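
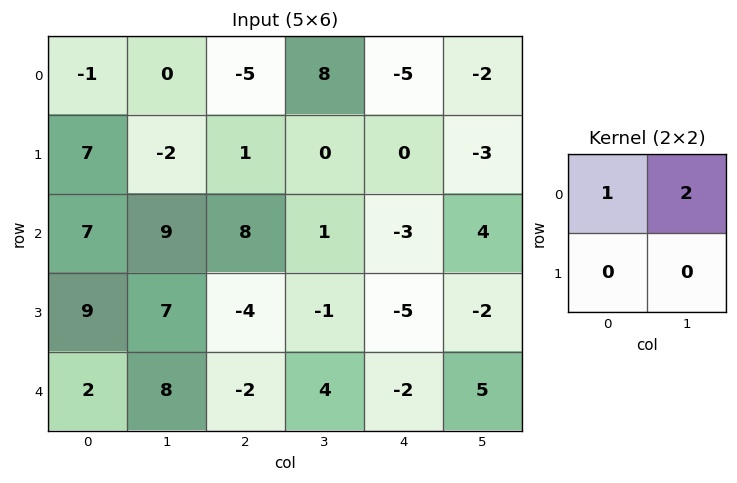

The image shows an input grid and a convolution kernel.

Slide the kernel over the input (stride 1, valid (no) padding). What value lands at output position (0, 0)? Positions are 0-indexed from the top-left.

-1

The receptive field on the input at this output position is [-1 0 / 7 -2]. Elementwise product with the kernel and sum: -1·1 + 0·2.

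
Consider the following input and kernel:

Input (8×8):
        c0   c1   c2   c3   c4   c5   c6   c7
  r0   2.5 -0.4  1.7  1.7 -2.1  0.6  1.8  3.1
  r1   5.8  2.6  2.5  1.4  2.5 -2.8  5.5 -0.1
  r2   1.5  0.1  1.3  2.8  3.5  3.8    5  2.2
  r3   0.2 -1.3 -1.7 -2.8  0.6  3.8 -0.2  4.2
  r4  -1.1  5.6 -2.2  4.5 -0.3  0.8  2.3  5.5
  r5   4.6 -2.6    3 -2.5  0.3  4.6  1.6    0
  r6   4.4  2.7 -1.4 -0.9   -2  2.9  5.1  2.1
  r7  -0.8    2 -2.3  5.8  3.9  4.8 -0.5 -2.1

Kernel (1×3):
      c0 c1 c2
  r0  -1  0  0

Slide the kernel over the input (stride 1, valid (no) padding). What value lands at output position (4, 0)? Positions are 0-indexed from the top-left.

1.1

The receptive field on the input at this output position is [-1.1 5.6 -2.2]. Elementwise product with the kernel and sum: -1.1·-1.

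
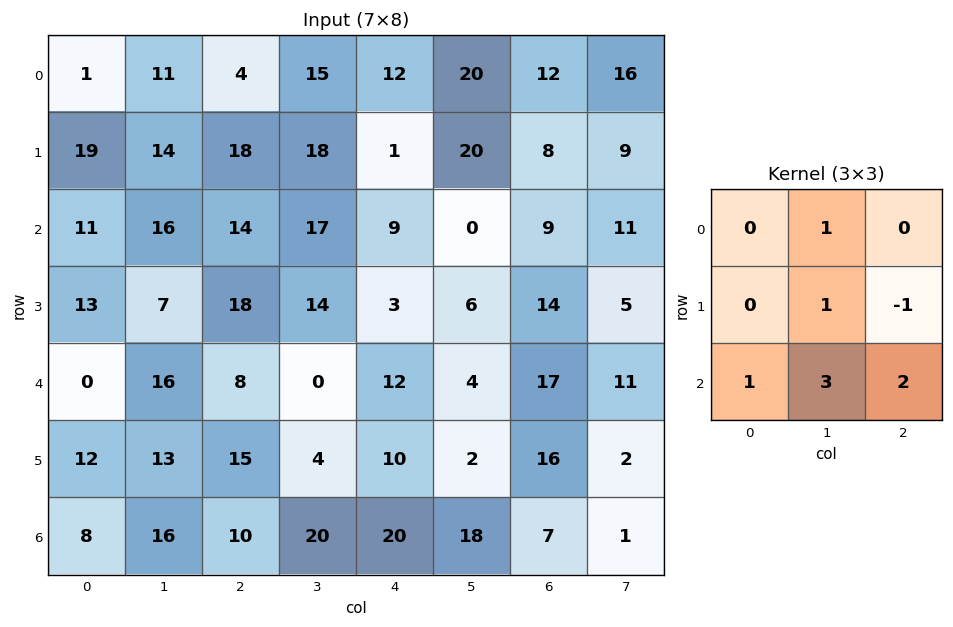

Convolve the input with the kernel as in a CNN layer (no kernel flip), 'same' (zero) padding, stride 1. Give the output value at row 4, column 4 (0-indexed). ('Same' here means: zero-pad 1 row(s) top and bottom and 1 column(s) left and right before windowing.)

The receptive field on the zero-padded input at this output position is [14 3 6 / 0 12 4 / 4 10 2]. Elementwise product with the kernel and sum: 3·1 + 12·1 + 4·-1 + 4·1 + 10·3 + 2·2.

49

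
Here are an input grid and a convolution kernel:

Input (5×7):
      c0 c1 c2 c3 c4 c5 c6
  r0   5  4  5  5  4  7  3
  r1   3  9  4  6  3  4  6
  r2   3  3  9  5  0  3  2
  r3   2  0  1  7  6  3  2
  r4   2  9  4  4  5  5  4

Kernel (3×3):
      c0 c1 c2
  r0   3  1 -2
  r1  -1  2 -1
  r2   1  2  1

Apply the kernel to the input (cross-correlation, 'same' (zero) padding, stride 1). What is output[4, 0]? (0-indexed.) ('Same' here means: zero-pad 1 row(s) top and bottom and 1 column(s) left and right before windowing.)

-3

The receptive field on the zero-padded input at this output position is [0 2 0 / 0 2 9 / 0 0 0]. Elementwise product with the kernel and sum: 0·3 + 2·1 + 0·-2 + 0·-1 + 2·2 + 9·-1 + 0·1 + 0·2 + 0·1.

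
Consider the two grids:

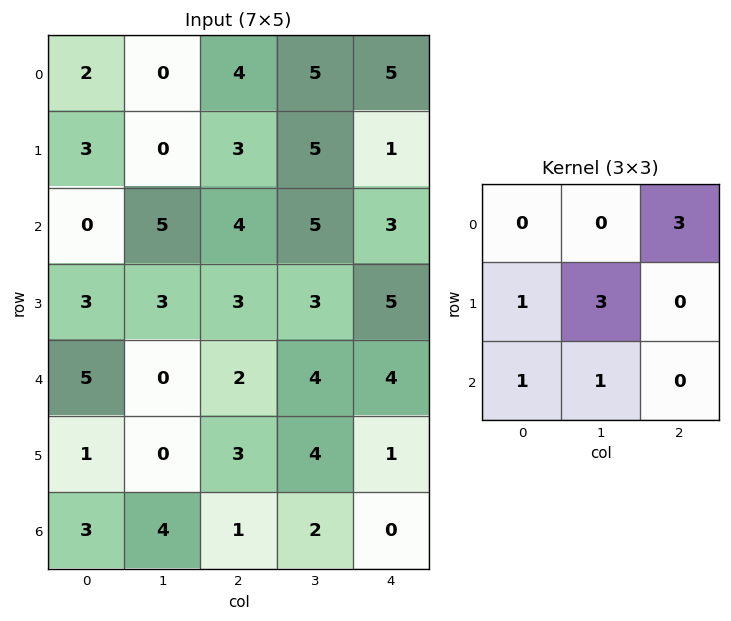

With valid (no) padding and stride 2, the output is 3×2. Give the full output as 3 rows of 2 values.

20 42
29 27
14 30

Output[0,0]: The receptive field on the input at this output position is [2 0 4 / 3 0 3 / 0 5 4]. Elementwise product with the kernel and sum: 4·3 + 3·1 + 0·3 + 0·1 + 5·1.
Output[0,1]: The receptive field on the input at this output position is [4 5 5 / 3 5 1 / 4 5 3]. Elementwise product with the kernel and sum: 5·3 + 3·1 + 5·3 + 4·1 + 5·1.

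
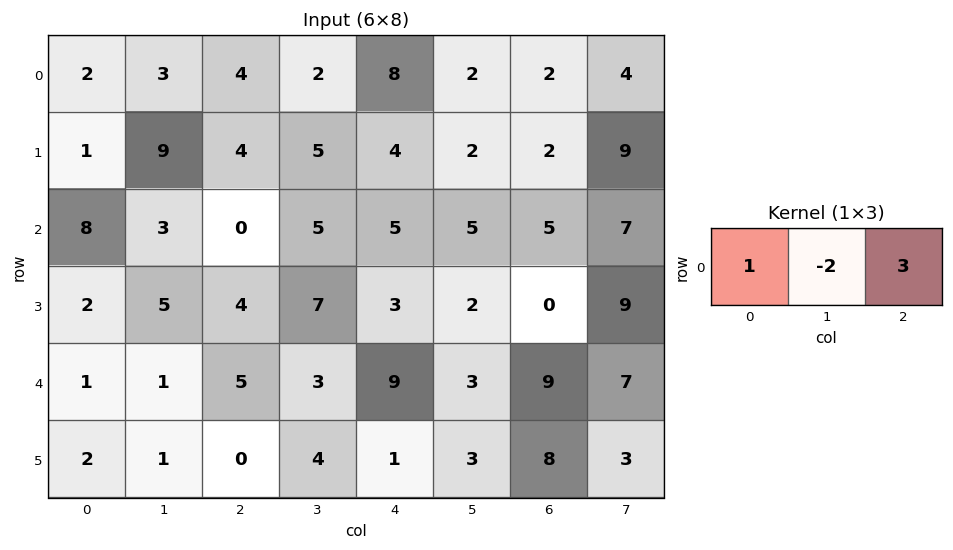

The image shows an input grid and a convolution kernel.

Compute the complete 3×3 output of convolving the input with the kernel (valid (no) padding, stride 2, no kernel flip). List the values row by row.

8 24 10
2 5 10
14 26 30

Output[0,0]: The receptive field on the input at this output position is [2 3 4]. Elementwise product with the kernel and sum: 2·1 + 3·-2 + 4·3.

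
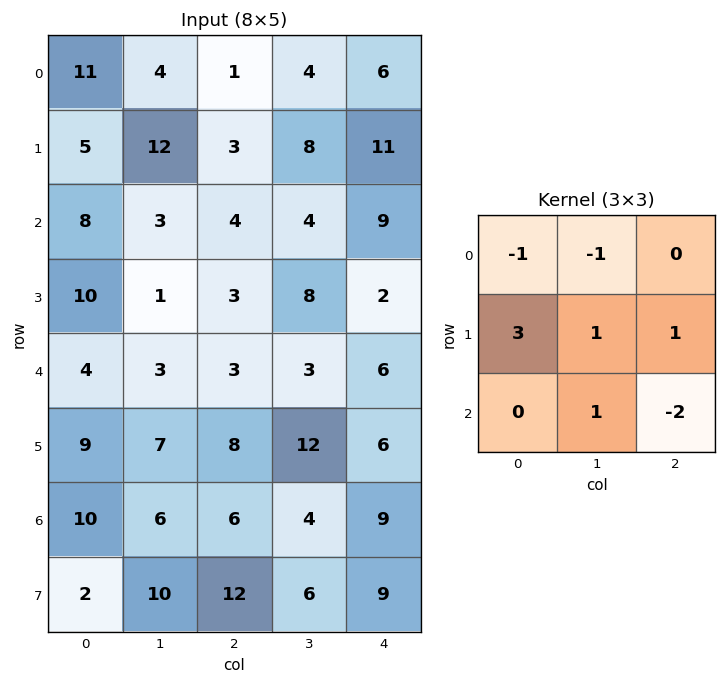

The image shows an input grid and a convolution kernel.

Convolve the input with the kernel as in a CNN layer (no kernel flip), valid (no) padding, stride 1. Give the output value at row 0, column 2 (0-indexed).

The receptive field on the input at this output position is [1 4 6 / 3 8 11 / 4 4 9]. Elementwise product with the kernel and sum: 1·-1 + 4·-1 + 3·3 + 8·1 + 11·1 + 4·1 + 9·-2.

9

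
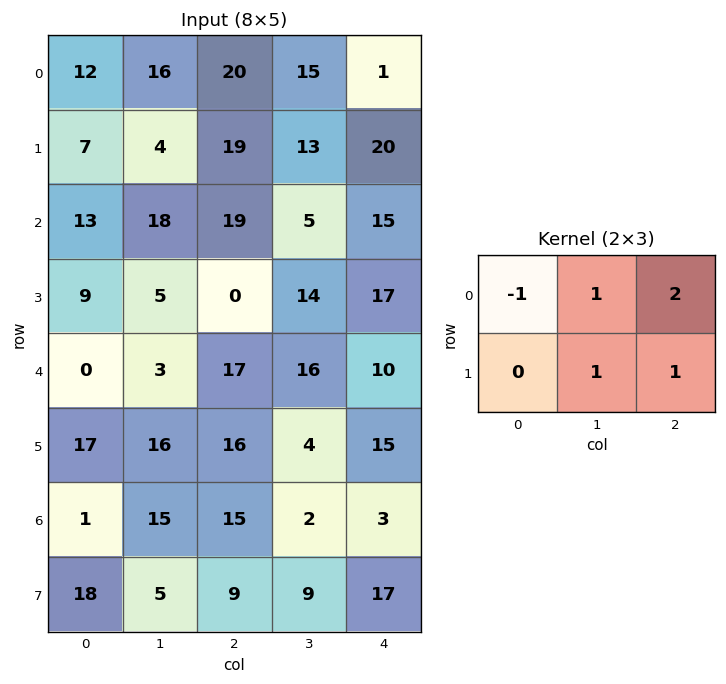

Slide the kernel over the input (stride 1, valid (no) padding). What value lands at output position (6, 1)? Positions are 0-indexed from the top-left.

The receptive field on the input at this output position is [15 15 2 / 5 9 9]. Elementwise product with the kernel and sum: 15·-1 + 15·1 + 2·2 + 9·1 + 9·1.

22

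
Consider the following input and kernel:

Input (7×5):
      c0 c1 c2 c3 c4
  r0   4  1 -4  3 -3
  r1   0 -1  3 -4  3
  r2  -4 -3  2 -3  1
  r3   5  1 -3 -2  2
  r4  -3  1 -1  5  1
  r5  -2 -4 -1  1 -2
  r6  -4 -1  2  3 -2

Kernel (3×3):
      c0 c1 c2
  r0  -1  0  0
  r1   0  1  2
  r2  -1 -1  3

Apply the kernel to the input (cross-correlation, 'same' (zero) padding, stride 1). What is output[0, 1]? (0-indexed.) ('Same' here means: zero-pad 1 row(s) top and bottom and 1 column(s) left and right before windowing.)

3

The receptive field on the zero-padded input at this output position is [0 0 0 / 4 1 -4 / 0 -1 3]. Elementwise product with the kernel and sum: 0·-1 + 1·1 + -4·2 + 0·-1 + -1·-1 + 3·3.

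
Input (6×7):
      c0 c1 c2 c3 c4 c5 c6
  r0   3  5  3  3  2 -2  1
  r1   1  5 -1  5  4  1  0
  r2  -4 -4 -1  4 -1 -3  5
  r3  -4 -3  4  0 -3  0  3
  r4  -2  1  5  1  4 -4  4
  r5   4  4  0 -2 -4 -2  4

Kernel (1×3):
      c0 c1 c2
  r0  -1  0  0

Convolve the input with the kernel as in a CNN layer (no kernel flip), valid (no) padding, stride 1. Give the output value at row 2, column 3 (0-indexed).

-4

The receptive field on the input at this output position is [4 -1 -3]. Elementwise product with the kernel and sum: 4·-1.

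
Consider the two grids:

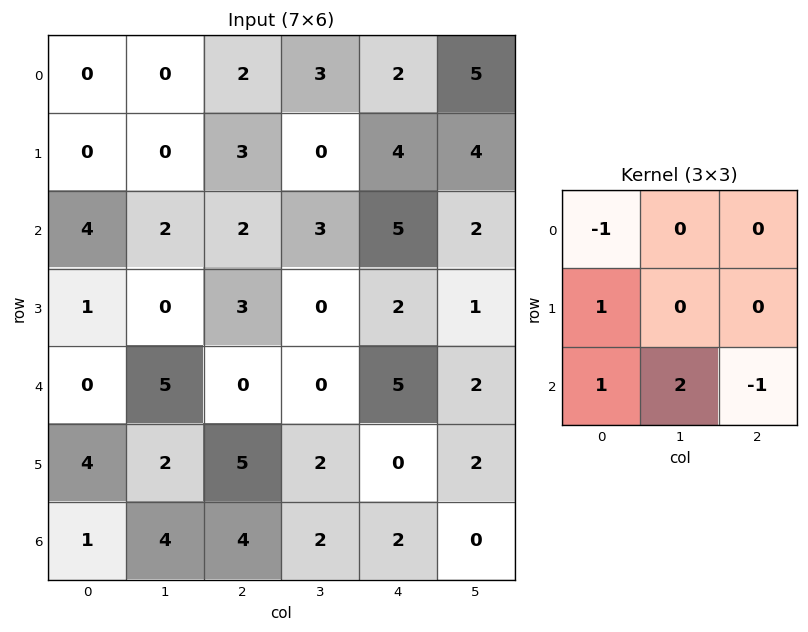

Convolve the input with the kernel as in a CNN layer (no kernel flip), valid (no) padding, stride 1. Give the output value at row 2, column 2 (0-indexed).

The receptive field on the input at this output position is [2 3 5 / 3 0 2 / 0 0 5]. Elementwise product with the kernel and sum: 2·-1 + 3·1 + 0·1 + 0·2 + 5·-1.

-4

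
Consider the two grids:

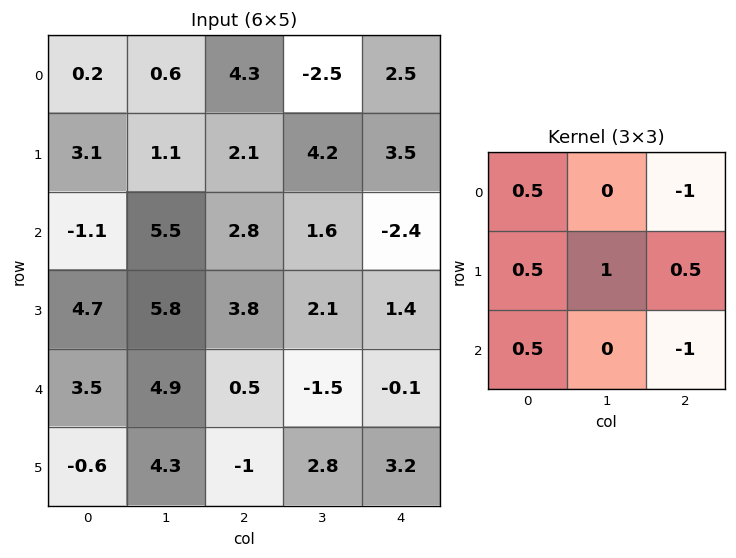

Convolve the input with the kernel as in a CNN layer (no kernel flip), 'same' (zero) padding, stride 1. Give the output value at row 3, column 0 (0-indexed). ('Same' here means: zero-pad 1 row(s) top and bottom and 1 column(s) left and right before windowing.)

-2.8

The receptive field on the zero-padded input at this output position is [0 -1.1 5.5 / 0 4.7 5.8 / 0 3.5 4.9]. Elementwise product with the kernel and sum: 0·0.5 + 5.5·-1 + 0·0.5 + 4.7·1 + 5.8·0.5 + 0·0.5 + 4.9·-1.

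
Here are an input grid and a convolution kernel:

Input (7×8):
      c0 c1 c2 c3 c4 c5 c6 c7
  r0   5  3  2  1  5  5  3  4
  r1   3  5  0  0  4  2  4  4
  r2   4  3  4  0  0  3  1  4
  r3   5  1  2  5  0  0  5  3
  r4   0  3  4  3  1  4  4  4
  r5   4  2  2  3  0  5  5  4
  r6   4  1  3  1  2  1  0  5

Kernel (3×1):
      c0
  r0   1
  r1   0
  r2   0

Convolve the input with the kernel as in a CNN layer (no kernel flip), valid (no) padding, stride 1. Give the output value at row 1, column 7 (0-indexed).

4

The receptive field on the input at this output position is [4 / 4 / 3]. Elementwise product with the kernel and sum: 4·1.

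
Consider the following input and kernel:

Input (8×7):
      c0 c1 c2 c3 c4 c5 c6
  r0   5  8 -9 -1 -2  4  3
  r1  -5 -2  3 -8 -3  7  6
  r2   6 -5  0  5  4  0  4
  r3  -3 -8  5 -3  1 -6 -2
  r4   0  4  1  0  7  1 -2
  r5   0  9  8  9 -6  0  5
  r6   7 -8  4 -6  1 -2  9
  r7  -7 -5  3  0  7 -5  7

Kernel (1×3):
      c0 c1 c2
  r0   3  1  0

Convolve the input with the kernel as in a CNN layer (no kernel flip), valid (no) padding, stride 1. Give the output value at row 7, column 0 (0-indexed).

-26

The receptive field on the input at this output position is [-7 -5 3]. Elementwise product with the kernel and sum: -7·3 + -5·1.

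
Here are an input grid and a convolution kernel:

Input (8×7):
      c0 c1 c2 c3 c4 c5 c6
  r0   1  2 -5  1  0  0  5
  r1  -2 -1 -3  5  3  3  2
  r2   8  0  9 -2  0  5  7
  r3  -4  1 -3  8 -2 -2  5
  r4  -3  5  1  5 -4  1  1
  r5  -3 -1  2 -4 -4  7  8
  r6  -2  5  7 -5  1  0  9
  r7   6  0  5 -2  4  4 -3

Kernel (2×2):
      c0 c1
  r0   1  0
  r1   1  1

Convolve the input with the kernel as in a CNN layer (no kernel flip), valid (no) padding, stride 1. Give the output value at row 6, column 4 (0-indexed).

9

The receptive field on the input at this output position is [1 0 / 4 4]. Elementwise product with the kernel and sum: 1·1 + 4·1 + 4·1.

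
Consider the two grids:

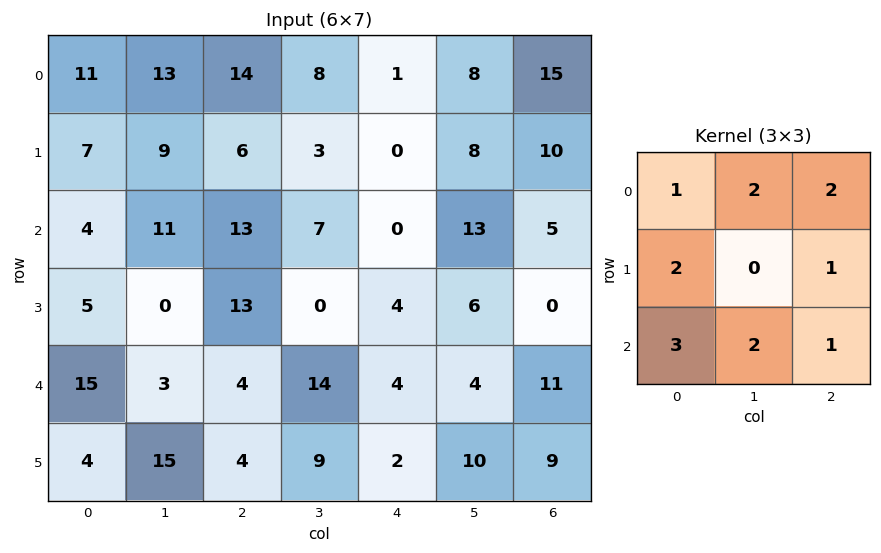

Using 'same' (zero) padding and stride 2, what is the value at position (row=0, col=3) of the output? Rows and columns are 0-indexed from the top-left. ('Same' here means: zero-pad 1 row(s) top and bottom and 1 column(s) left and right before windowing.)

The receptive field on the zero-padded input at this output position is [0 0 0 / 8 15 0 / 8 10 0]. Elementwise product with the kernel and sum: 0·1 + 0·2 + 0·2 + 8·2 + 0·1 + 8·3 + 10·2 + 0·1.

60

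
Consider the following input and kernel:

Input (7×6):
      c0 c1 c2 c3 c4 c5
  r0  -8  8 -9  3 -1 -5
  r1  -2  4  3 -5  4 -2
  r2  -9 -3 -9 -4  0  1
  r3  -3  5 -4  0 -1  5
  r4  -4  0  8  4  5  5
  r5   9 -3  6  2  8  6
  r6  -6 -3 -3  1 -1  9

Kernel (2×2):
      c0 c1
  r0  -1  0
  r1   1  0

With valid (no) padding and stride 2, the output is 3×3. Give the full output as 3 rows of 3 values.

Output[0,0]: The receptive field on the input at this output position is [-8 8 / -2 4]. Elementwise product with the kernel and sum: -8·-1 + -2·1.

6 12 5
6 5 -1
13 -2 3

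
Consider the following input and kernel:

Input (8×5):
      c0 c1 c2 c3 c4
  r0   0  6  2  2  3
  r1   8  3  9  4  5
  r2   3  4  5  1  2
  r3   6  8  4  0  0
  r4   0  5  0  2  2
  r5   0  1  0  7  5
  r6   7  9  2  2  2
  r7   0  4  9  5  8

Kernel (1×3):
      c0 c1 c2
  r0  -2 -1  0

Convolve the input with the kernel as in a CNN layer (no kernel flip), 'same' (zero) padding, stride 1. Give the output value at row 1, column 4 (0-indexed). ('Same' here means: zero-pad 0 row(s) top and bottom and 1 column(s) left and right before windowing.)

-13

The receptive field on the zero-padded input at this output position is [4 5 0]. Elementwise product with the kernel and sum: 4·-2 + 5·-1.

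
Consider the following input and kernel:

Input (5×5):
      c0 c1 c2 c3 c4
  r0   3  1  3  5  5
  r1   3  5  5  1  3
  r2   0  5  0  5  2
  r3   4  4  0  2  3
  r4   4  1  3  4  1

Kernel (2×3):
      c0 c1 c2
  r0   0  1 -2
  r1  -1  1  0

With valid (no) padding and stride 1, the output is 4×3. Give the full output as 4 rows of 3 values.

Output[0,0]: The receptive field on the input at this output position is [3 1 3 / 3 5 5]. Elementwise product with the kernel and sum: 1·1 + 3·-2 + 3·-1 + 5·1.
Output[0,1]: The receptive field on the input at this output position is [1 3 5 / 5 5 1]. Elementwise product with the kernel and sum: 3·1 + 5·-2 + 5·-1 + 5·1.

-3 -7 -9
0 -2 0
5 -14 3
1 -2 -3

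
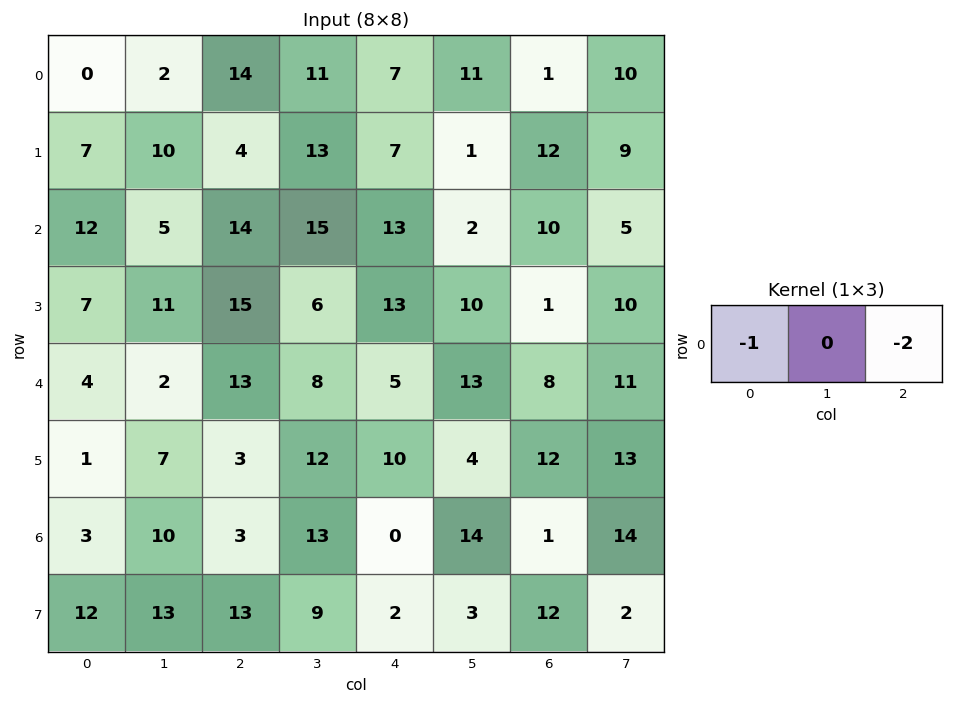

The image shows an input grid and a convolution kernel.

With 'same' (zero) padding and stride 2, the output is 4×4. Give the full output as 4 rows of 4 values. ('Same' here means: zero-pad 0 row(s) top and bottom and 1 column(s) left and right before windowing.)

Output[0,0]: The receptive field on the zero-padded input at this output position is [0 0 2]. Elementwise product with the kernel and sum: 0·-1 + 2·-2.

-4 -24 -33 -31
-10 -35 -19 -12
-4 -18 -34 -35
-20 -36 -41 -42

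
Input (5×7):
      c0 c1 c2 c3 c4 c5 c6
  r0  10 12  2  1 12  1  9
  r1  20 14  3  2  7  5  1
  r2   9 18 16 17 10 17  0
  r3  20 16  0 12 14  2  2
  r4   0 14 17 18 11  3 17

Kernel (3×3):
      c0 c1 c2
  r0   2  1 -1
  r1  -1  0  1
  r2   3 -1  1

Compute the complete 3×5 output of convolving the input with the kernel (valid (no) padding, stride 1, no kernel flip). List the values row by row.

Output[0,0]: The receptive field on the input at this output position is [10 12 2 / 20 14 3 / 9 18 16]. Elementwise product with the kernel and sum: 10·2 + 12·1 + 2·-1 + 20·-1 + 3·1 + 9·3 + 18·-1 + 16·1.
Output[0,1]: The receptive field on the input at this output position is [12 2 1 / 14 3 2 / 18 16 17]. Elementwise product with the kernel and sum: 12·2 + 2·1 + 1·-1 + 14·-1 + 2·1 + 18·3 + 16·-1 + 17·1.

38 68 38 74 23
102 88 -3 30 50
3 74 97 63 72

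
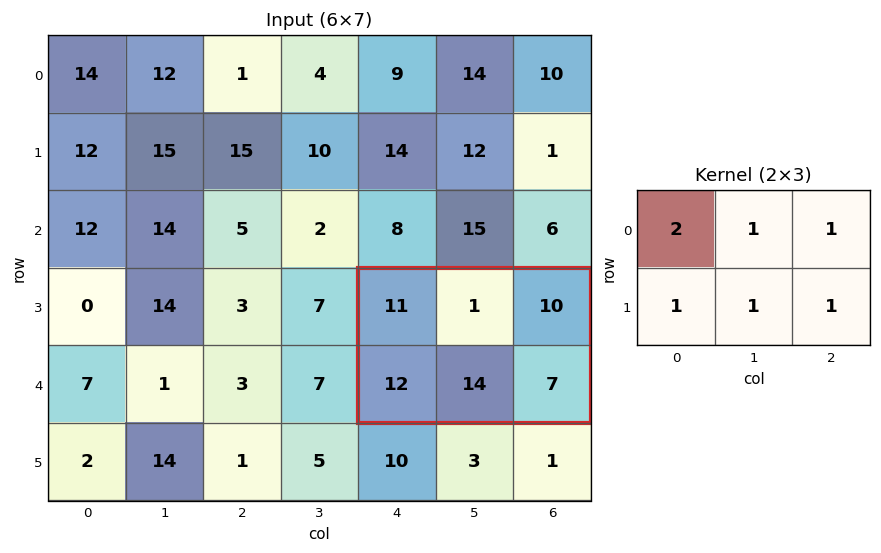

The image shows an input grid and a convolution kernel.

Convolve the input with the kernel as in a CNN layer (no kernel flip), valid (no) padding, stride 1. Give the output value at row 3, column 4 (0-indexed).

66

The receptive field on the input at this output position is [11 1 10 / 12 14 7]. Elementwise product with the kernel and sum: 11·2 + 1·1 + 10·1 + 12·1 + 14·1 + 7·1.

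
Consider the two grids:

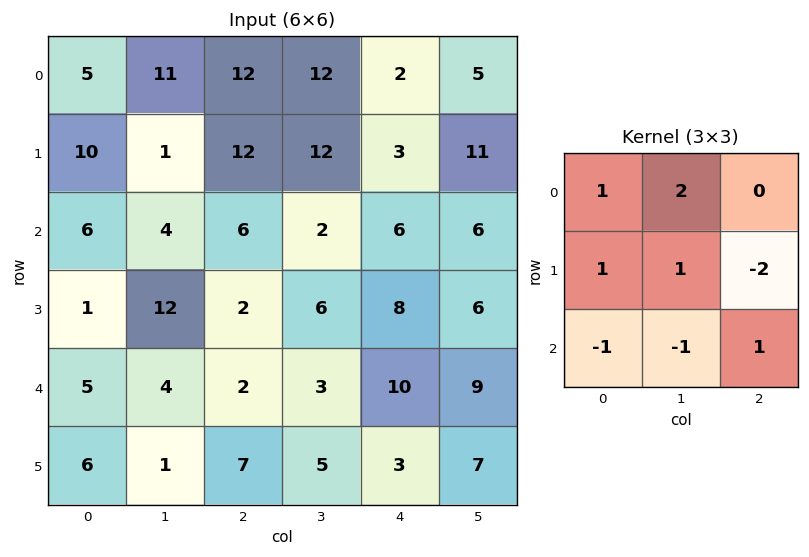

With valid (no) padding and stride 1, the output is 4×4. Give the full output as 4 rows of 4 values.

Output[0,0]: The receptive field on the input at this output position is [5 11 12 / 10 1 12 / 6 4 6]. Elementwise product with the kernel and sum: 5·1 + 11·2 + 10·1 + 1·1 + 12·-2 + 6·-1 + 4·-1 + 6·1.
Output[0,1]: The receptive field on the input at this output position is [11 12 12 / 1 12 12 / 4 6 2]. Elementwise product with the kernel and sum: 11·1 + 12·2 + 1·1 + 12·1 + 12·-2 + 4·-1 + 6·-1 + 2·1.

10 16 52 7
-1 23 32 6
16 15 7 12
30 13 -10 16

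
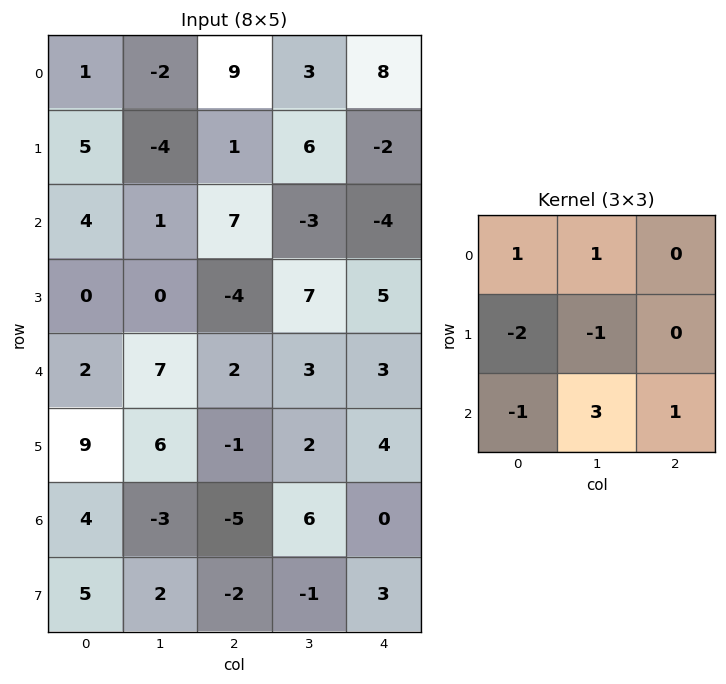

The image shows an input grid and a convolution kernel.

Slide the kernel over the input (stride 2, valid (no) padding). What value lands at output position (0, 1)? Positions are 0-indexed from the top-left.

The receptive field on the input at this output position is [9 3 8 / 1 6 -2 / 7 -3 -4]. Elementwise product with the kernel and sum: 9·1 + 3·1 + 1·-2 + 6·-1 + 7·-1 + -3·3 + -4·1.

-16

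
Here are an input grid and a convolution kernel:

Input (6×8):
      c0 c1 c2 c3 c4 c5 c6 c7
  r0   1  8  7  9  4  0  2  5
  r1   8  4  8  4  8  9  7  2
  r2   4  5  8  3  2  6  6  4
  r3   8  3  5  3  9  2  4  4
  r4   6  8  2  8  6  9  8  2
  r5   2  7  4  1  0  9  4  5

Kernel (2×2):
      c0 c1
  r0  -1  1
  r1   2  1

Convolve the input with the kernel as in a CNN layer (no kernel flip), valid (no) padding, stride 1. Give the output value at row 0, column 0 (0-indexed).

27

The receptive field on the input at this output position is [1 8 / 8 4]. Elementwise product with the kernel and sum: 1·-1 + 8·1 + 8·2 + 4·1.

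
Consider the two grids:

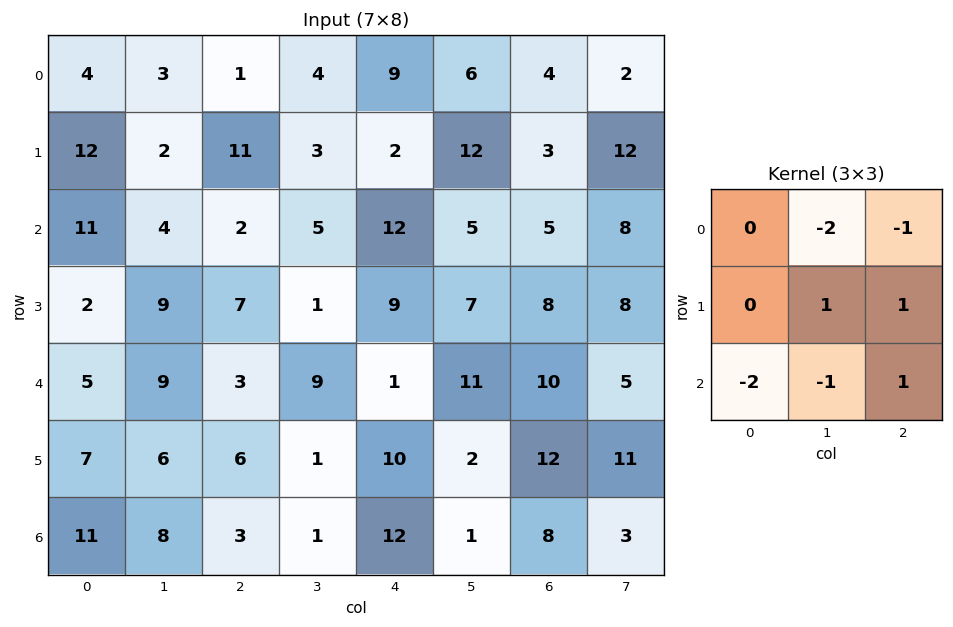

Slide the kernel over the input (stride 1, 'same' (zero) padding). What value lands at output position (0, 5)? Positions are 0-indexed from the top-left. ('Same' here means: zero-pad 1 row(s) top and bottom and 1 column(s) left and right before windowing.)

-3

The receptive field on the zero-padded input at this output position is [0 0 0 / 9 6 4 / 2 12 3]. Elementwise product with the kernel and sum: 0·-2 + 0·-1 + 6·1 + 4·1 + 2·-2 + 12·-1 + 3·1.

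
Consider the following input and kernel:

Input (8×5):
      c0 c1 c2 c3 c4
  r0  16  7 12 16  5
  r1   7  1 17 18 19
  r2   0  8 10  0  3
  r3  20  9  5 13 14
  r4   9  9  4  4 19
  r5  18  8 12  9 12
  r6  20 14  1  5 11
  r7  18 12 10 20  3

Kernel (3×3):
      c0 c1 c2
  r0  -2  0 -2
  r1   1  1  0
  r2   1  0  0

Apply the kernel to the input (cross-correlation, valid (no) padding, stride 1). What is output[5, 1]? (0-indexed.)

-7

The receptive field on the input at this output position is [8 12 9 / 14 1 5 / 12 10 20]. Elementwise product with the kernel and sum: 8·-2 + 9·-2 + 14·1 + 1·1 + 12·1.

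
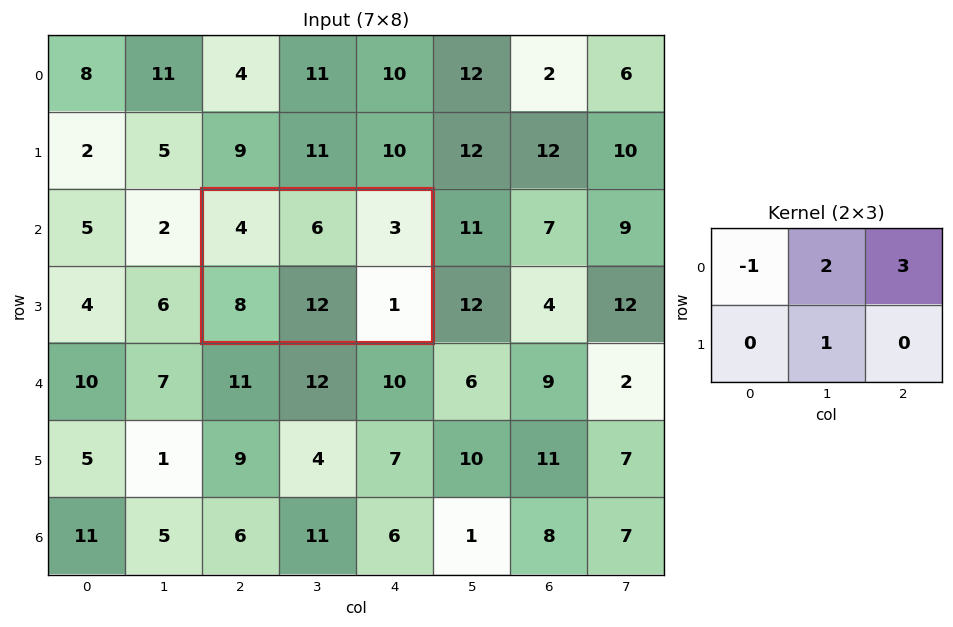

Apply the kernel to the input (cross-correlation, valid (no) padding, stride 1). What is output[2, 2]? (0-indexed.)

The receptive field on the input at this output position is [4 6 3 / 8 12 1]. Elementwise product with the kernel and sum: 4·-1 + 6·2 + 3·3 + 12·1.

29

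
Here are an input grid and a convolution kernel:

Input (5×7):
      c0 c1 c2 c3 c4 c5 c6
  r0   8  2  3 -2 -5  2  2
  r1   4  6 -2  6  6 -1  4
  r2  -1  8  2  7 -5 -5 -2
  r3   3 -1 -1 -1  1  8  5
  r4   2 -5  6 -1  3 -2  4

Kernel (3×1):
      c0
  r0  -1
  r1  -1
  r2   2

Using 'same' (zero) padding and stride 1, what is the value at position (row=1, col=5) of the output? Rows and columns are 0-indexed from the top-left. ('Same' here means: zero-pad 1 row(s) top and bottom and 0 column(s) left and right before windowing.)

The receptive field on the zero-padded input at this output position is [2 / -1 / -5]. Elementwise product with the kernel and sum: 2·-1 + -1·-1 + -5·2.

-11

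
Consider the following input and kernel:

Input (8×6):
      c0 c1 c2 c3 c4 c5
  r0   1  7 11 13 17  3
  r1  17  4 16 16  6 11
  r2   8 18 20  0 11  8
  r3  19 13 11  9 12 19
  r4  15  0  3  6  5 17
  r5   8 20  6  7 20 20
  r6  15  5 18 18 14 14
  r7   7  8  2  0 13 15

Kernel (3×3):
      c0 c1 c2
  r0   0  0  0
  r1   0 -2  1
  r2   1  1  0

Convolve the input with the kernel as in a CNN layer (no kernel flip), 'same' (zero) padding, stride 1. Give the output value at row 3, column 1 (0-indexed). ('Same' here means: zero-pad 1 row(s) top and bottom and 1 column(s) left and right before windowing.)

0

The receptive field on the zero-padded input at this output position is [8 18 20 / 19 13 11 / 15 0 3]. Elementwise product with the kernel and sum: 13·-2 + 11·1 + 15·1 + 0·1.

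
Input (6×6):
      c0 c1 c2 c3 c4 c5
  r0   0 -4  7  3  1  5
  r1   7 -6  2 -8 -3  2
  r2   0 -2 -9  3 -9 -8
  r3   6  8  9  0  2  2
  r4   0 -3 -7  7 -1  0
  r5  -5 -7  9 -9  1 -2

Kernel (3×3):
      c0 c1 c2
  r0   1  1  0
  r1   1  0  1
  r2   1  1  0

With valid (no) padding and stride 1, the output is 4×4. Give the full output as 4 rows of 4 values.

Output[0,0]: The receptive field on the input at this output position is [0 -4 7 / 7 -6 2 / 0 -2 -9]. Elementwise product with the kernel and sum: 0·1 + -4·1 + 7·1 + 2·1 + 0·1 + -2·1.
Output[0,1]: The receptive field on the input at this output position is [-4 7 3 / -6 2 -8 / -2 -9 3]. Elementwise product with the kernel and sum: -4·1 + 7·1 + -6·1 + -8·1 + -2·1 + -9·1.

3 -22 3 -8
6 14 -15 -14
10 -13 5 2
-5 23 1 1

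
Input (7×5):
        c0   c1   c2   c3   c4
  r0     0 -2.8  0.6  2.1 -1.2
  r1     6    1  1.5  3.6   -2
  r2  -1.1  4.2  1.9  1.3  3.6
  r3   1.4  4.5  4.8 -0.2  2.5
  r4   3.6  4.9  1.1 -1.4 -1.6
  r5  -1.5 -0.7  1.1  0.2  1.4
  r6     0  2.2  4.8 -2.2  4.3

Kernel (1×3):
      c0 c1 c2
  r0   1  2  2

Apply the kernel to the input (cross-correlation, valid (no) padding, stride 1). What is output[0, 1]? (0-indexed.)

2.6

The receptive field on the input at this output position is [-2.8 0.6 2.1]. Elementwise product with the kernel and sum: -2.8·1 + 0.6·2 + 2.1·2.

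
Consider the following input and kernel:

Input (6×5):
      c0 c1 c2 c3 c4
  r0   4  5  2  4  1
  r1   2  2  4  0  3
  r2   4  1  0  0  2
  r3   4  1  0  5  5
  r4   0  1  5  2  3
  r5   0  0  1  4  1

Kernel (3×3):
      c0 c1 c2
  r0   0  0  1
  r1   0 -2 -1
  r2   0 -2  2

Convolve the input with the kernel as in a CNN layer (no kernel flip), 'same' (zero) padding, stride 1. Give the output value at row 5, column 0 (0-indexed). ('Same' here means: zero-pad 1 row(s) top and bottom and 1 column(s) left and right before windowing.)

The receptive field on the zero-padded input at this output position is [0 0 1 / 0 0 0 / 0 0 0]. Elementwise product with the kernel and sum: 1·1 + 0·-2 + 0·-1 + 0·-2 + 0·2.

1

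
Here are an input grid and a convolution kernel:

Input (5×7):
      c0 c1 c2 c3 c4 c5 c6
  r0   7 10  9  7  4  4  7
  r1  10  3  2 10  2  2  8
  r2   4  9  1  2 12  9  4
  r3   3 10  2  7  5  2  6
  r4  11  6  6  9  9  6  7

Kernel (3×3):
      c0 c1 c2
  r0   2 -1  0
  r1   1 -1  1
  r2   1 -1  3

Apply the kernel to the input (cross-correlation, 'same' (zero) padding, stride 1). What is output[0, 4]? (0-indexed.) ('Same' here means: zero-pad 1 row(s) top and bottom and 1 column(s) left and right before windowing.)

The receptive field on the zero-padded input at this output position is [0 0 0 / 7 4 4 / 10 2 2]. Elementwise product with the kernel and sum: 0·2 + 0·-1 + 7·1 + 4·-1 + 4·1 + 10·1 + 2·-1 + 2·3.

21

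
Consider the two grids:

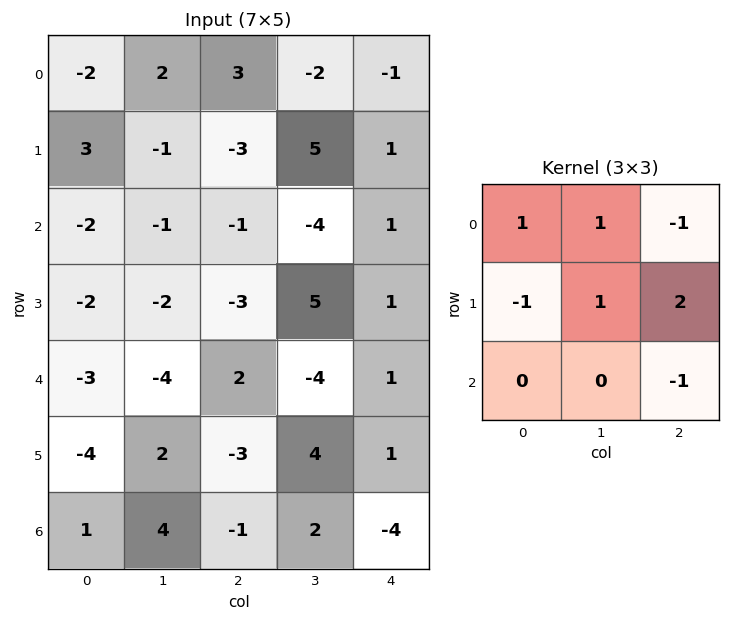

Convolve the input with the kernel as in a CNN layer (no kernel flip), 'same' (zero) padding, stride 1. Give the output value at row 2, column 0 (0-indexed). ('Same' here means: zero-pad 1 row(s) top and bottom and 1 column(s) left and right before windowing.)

2

The receptive field on the zero-padded input at this output position is [0 3 -1 / 0 -2 -1 / 0 -2 -2]. Elementwise product with the kernel and sum: 0·1 + 3·1 + -1·-1 + 0·-1 + -2·1 + -1·2 + -2·-1.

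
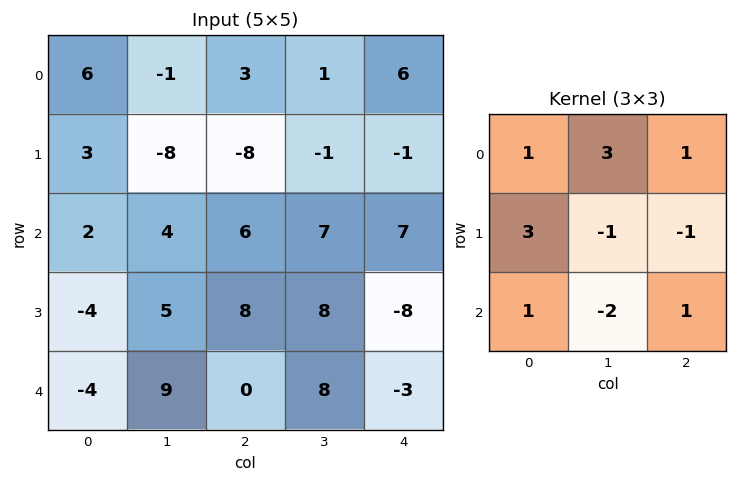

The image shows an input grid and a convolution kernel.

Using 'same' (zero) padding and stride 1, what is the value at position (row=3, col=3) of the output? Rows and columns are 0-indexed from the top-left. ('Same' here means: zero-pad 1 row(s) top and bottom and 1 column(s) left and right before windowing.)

39

The receptive field on the zero-padded input at this output position is [6 7 7 / 8 8 -8 / 0 8 -3]. Elementwise product with the kernel and sum: 6·1 + 7·3 + 7·1 + 8·3 + 8·-1 + -8·-1 + 0·1 + 8·-2 + -3·1.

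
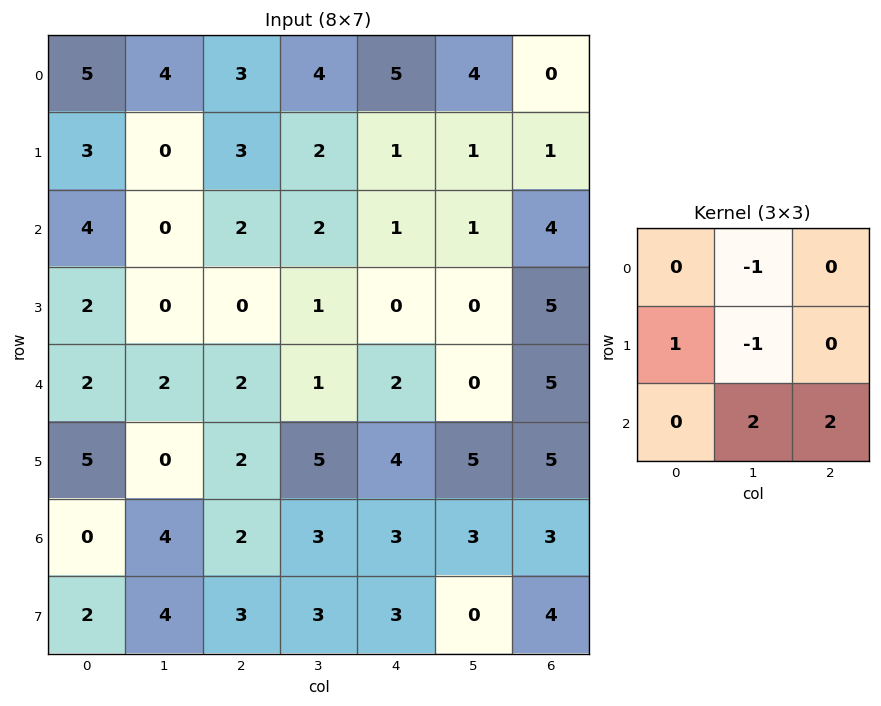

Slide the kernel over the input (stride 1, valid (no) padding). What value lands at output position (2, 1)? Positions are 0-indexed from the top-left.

4

The receptive field on the input at this output position is [0 2 2 / 0 0 1 / 2 2 1]. Elementwise product with the kernel and sum: 2·-1 + 0·1 + 0·-1 + 2·2 + 1·2.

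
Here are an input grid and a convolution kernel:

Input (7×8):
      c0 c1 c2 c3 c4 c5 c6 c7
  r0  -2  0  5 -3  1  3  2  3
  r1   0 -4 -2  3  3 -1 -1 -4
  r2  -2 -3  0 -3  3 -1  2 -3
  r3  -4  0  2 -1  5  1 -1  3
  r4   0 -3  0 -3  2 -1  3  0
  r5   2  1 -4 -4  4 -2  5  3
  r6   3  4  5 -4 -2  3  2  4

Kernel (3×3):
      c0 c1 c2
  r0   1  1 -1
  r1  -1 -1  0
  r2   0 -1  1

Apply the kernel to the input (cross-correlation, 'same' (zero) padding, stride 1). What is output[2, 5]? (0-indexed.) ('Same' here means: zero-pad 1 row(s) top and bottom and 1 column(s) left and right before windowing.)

The receptive field on the zero-padded input at this output position is [3 -1 -1 / 3 -1 2 / 5 1 -1]. Elementwise product with the kernel and sum: 3·1 + -1·1 + -1·-1 + 3·-1 + -1·-1 + 1·-1 + -1·1.

-1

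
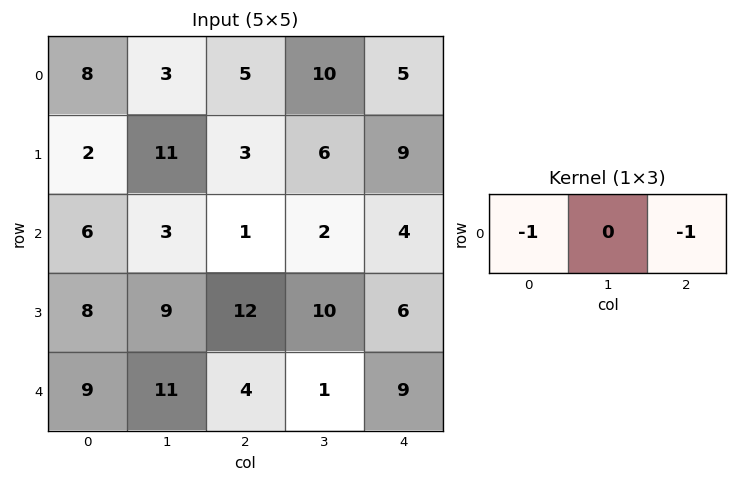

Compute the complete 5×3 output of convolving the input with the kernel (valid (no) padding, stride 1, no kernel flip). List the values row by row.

-13 -13 -10
-5 -17 -12
-7 -5 -5
-20 -19 -18
-13 -12 -13

Output[0,0]: The receptive field on the input at this output position is [8 3 5]. Elementwise product with the kernel and sum: 8·-1 + 5·-1.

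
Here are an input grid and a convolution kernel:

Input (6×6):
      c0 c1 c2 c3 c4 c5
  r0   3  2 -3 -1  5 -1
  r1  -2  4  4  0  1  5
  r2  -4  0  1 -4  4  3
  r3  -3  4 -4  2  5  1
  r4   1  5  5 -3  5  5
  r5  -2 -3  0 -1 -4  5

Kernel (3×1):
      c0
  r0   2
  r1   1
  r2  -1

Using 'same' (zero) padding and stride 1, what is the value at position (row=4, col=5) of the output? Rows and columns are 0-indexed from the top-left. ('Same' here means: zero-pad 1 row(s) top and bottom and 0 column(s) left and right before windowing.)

The receptive field on the zero-padded input at this output position is [1 / 5 / 5]. Elementwise product with the kernel and sum: 1·2 + 5·1 + 5·-1.

2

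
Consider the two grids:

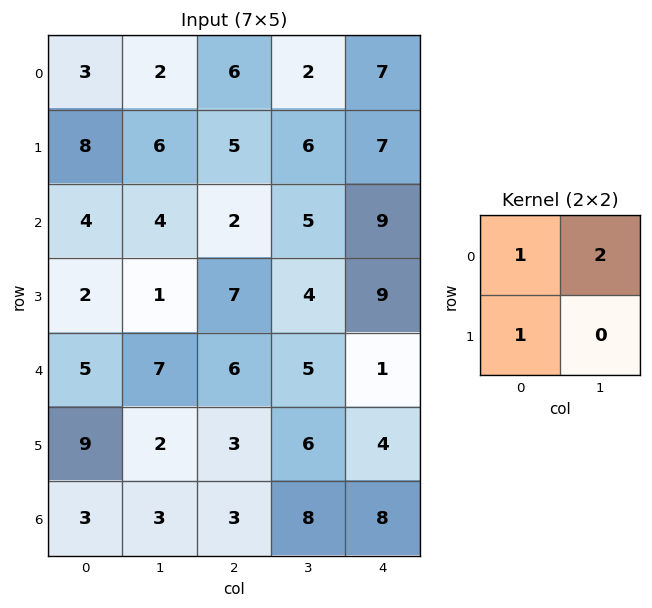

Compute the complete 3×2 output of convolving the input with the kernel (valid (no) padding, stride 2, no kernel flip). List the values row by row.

15 15
14 19
28 19

Output[0,0]: The receptive field on the input at this output position is [3 2 / 8 6]. Elementwise product with the kernel and sum: 3·1 + 2·2 + 8·1.
Output[0,1]: The receptive field on the input at this output position is [6 2 / 5 6]. Elementwise product with the kernel and sum: 6·1 + 2·2 + 5·1.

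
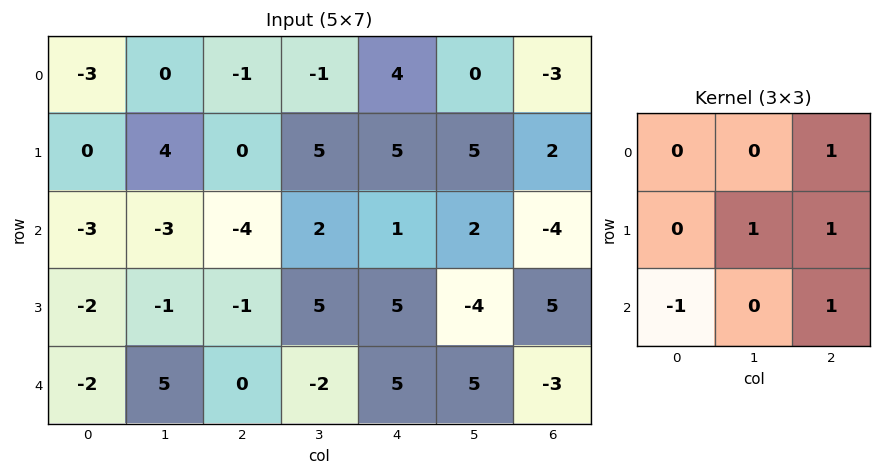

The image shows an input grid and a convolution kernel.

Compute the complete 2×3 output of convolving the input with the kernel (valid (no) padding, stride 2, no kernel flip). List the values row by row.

Output[0,0]: The receptive field on the input at this output position is [-3 0 -1 / 0 4 0 / -3 -3 -4]. Elementwise product with the kernel and sum: -1·1 + 4·1 + 0·1 + -3·-1 + -4·1.
Output[0,1]: The receptive field on the input at this output position is [-1 -1 4 / 0 5 5 / -4 2 1]. Elementwise product with the kernel and sum: 4·1 + 5·1 + 5·1 + -4·-1 + 1·1.

2 19 -1
-4 16 -11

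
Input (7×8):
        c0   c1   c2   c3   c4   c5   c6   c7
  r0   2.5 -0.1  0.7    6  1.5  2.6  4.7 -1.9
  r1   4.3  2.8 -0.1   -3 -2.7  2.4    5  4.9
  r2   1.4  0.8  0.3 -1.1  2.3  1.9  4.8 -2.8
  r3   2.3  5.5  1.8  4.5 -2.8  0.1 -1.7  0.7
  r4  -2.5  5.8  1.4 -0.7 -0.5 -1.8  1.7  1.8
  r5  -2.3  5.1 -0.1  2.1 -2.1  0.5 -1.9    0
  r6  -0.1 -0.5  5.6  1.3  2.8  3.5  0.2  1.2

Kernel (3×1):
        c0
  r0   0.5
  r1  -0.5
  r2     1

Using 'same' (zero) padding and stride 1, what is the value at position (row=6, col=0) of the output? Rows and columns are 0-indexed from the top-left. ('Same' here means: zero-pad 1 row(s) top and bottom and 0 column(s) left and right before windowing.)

The receptive field on the zero-padded input at this output position is [-2.3 / -0.1 / 0]. Elementwise product with the kernel and sum: -2.3·0.5 + -0.1·-0.5 + 0·1.

-1.1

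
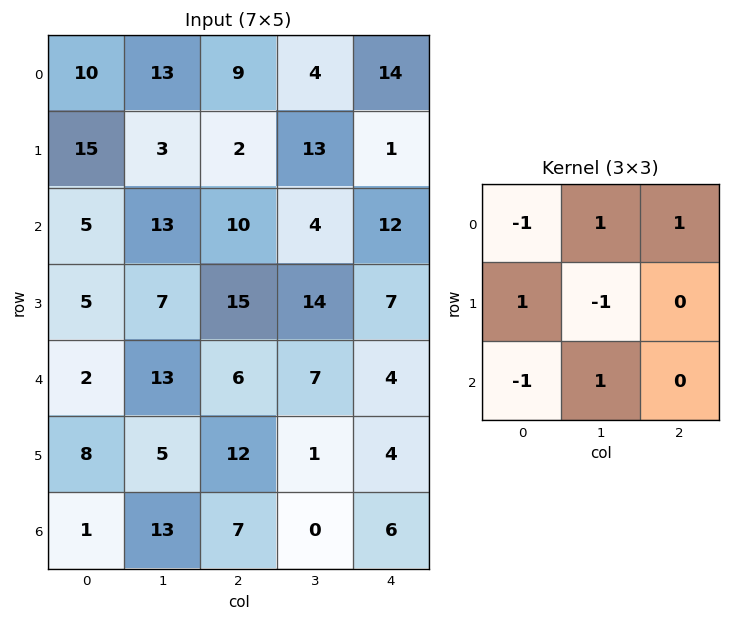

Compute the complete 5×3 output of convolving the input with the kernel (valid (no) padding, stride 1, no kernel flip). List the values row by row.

32 -2 -8
-16 23 17
27 -14 8
3 36 -6
32 -13 9

Output[0,0]: The receptive field on the input at this output position is [10 13 9 / 15 3 2 / 5 13 10]. Elementwise product with the kernel and sum: 10·-1 + 13·1 + 9·1 + 15·1 + 3·-1 + 5·-1 + 13·1.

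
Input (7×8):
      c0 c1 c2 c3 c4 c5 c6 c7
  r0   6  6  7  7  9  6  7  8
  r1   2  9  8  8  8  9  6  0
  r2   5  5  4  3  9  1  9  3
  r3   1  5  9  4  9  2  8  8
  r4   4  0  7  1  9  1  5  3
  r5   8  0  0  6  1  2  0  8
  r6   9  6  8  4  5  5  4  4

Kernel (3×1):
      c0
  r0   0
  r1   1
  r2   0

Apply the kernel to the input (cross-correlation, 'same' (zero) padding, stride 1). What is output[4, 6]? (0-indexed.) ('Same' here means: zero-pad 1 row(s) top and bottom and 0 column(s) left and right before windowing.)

5

The receptive field on the zero-padded input at this output position is [8 / 5 / 0]. Elementwise product with the kernel and sum: 5·1.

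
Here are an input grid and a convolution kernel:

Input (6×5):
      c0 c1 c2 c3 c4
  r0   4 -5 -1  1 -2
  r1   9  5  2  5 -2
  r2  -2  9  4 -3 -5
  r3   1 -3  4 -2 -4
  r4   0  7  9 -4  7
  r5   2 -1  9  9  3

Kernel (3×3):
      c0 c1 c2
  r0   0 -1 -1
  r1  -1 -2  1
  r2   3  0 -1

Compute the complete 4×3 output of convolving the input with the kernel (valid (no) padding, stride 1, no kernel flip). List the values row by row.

-21 26 4
-20 -34 10
-13 17 24
-9 -43 36

Output[0,0]: The receptive field on the input at this output position is [4 -5 -1 / 9 5 2 / -2 9 4]. Elementwise product with the kernel and sum: -5·-1 + -1·-1 + 9·-1 + 5·-2 + 2·1 + -2·3 + 4·-1.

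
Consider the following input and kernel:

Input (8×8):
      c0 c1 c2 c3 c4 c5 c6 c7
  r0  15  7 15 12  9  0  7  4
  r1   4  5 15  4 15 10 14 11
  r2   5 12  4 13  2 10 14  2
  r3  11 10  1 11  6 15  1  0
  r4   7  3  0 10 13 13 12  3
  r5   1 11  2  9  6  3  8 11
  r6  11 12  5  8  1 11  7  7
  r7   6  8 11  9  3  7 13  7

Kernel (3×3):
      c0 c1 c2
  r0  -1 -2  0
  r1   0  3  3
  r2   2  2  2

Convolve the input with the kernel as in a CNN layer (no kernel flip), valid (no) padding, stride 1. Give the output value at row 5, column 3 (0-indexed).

53

The receptive field on the input at this output position is [9 6 3 / 8 1 11 / 9 3 7]. Elementwise product with the kernel and sum: 9·-1 + 6·-2 + 1·3 + 11·3 + 9·2 + 3·2 + 7·2.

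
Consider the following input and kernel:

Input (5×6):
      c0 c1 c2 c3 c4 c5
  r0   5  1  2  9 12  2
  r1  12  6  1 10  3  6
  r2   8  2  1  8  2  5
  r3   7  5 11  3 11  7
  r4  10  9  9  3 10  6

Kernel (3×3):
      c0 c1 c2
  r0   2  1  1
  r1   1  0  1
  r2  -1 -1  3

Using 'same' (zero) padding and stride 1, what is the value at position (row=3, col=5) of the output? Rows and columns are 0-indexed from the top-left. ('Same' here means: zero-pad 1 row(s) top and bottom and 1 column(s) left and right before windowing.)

4

The receptive field on the zero-padded input at this output position is [2 5 0 / 11 7 0 / 10 6 0]. Elementwise product with the kernel and sum: 2·2 + 5·1 + 0·1 + 11·1 + 0·1 + 10·-1 + 6·-1 + 0·3.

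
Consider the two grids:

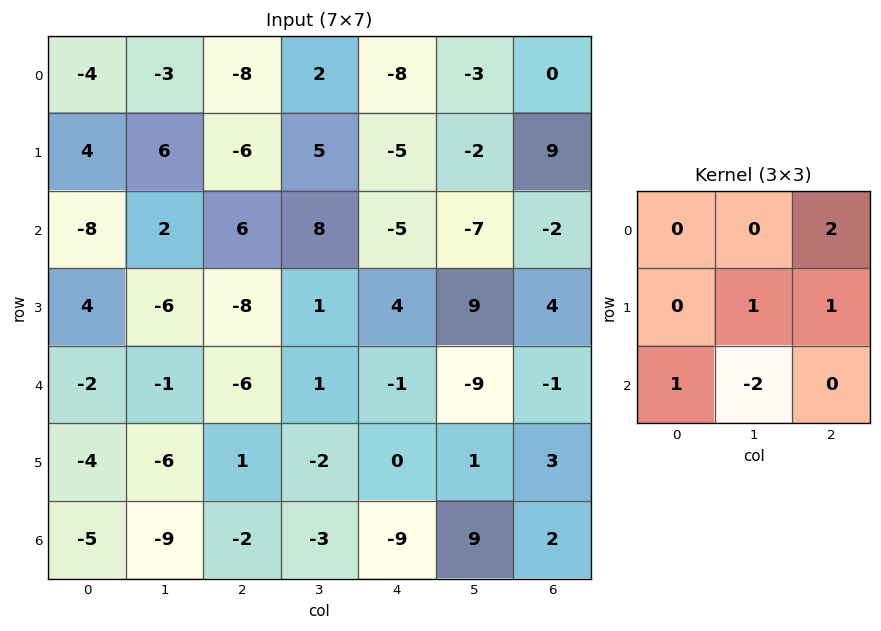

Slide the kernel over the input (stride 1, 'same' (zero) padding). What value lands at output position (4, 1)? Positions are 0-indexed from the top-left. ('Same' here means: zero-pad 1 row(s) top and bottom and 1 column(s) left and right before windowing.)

The receptive field on the zero-padded input at this output position is [4 -6 -8 / -2 -1 -6 / -4 -6 1]. Elementwise product with the kernel and sum: -8·2 + -1·1 + -6·1 + -4·1 + -6·-2.

-15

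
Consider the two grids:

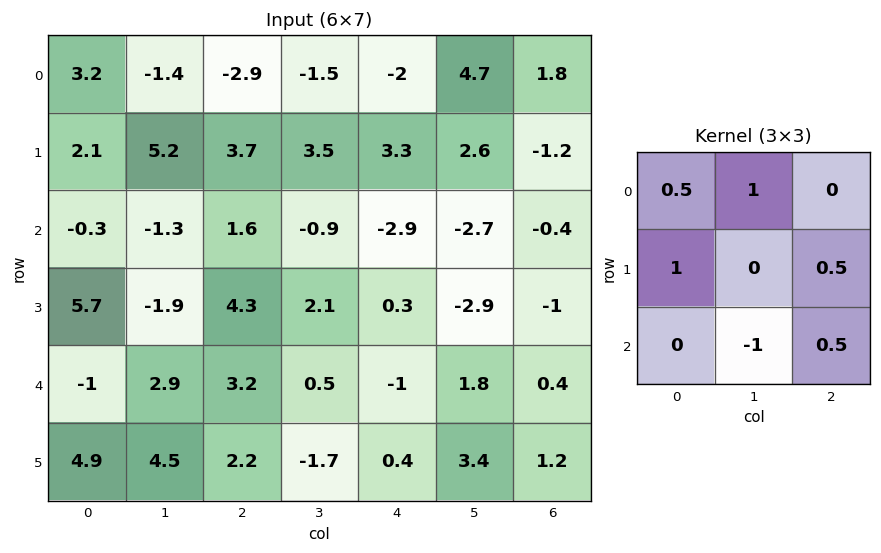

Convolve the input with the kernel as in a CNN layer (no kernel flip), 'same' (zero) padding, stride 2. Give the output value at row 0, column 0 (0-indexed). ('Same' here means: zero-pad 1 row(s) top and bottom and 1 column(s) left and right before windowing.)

The receptive field on the zero-padded input at this output position is [0 0 0 / 0 3.2 -1.4 / 0 2.1 5.2]. Elementwise product with the kernel and sum: 0·0.5 + 0·1 + 0·1 + -1.4·0.5 + 2.1·-1 + 5.2·0.5.

-0.2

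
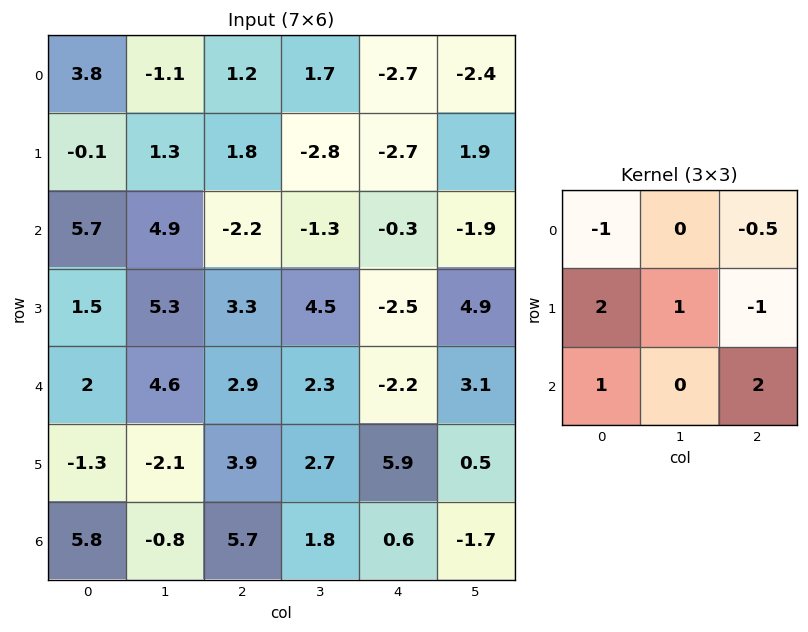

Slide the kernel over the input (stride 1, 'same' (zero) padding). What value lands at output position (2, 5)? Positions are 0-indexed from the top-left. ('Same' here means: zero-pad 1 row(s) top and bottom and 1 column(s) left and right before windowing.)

The receptive field on the zero-padded input at this output position is [-2.7 1.9 0 / -0.3 -1.9 0 / -2.5 4.9 0]. Elementwise product with the kernel and sum: -2.7·-1 + 0·-0.5 + -0.3·2 + -1.9·1 + 0·-1 + -2.5·1 + 0·2.

-2.3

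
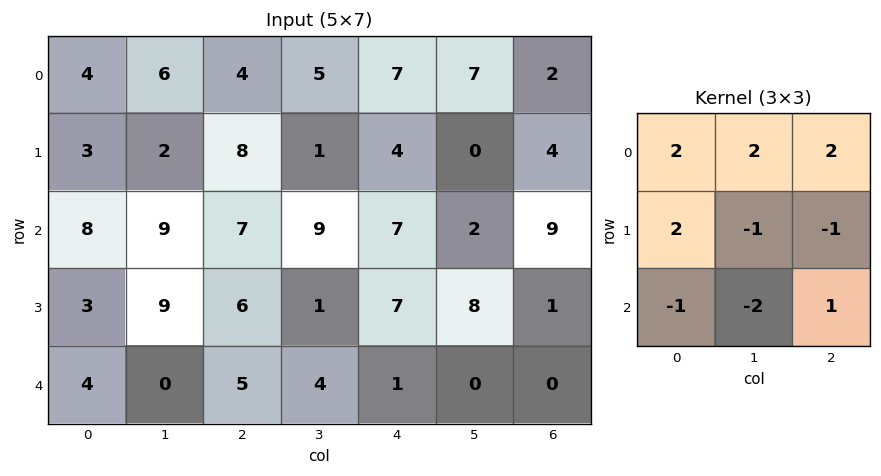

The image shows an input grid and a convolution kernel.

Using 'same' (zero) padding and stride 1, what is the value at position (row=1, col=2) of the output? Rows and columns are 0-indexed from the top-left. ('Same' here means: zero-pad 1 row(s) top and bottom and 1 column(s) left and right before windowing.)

The receptive field on the zero-padded input at this output position is [6 4 5 / 2 8 1 / 9 7 9]. Elementwise product with the kernel and sum: 6·2 + 4·2 + 5·2 + 2·2 + 8·-1 + 1·-1 + 9·-1 + 7·-2 + 9·1.

11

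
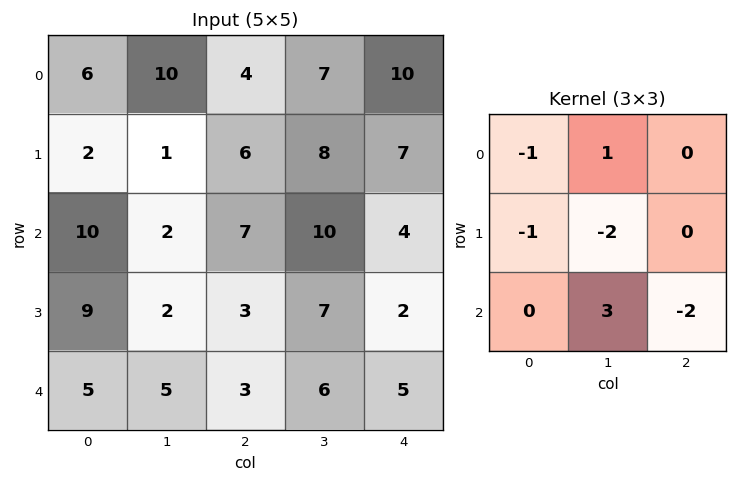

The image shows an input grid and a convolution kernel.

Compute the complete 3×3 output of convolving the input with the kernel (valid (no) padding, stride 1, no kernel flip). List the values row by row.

Output[0,0]: The receptive field on the input at this output position is [6 10 4 / 2 1 6 / 10 2 7]. Elementwise product with the kernel and sum: 6·-1 + 10·1 + 2·-1 + 1·-2 + 2·3 + 7·-2.

-8 -18 3
-15 -16 -8
-12 -6 -6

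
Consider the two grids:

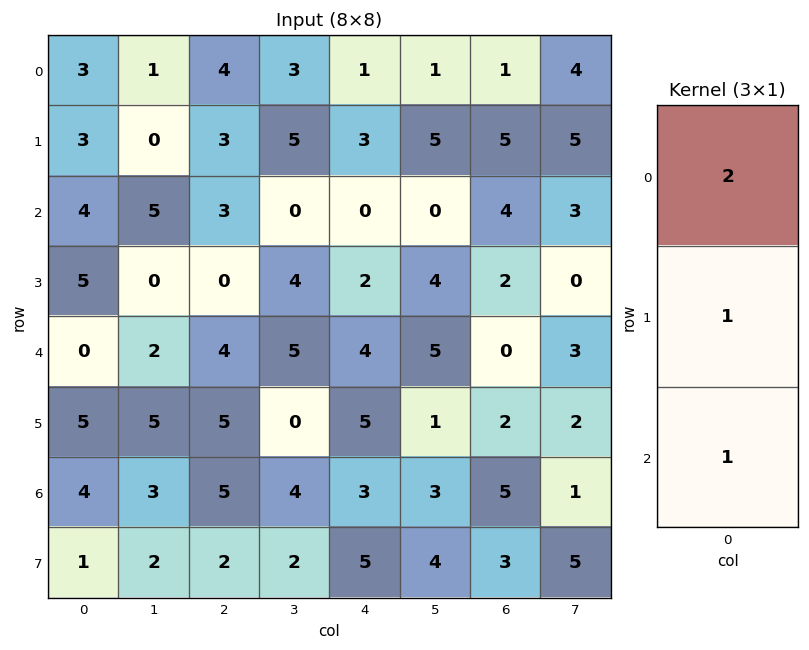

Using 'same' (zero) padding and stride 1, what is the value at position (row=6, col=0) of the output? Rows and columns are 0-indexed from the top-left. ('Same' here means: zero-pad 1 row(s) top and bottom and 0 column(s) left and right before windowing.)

15

The receptive field on the zero-padded input at this output position is [5 / 4 / 1]. Elementwise product with the kernel and sum: 5·2 + 4·1 + 1·1.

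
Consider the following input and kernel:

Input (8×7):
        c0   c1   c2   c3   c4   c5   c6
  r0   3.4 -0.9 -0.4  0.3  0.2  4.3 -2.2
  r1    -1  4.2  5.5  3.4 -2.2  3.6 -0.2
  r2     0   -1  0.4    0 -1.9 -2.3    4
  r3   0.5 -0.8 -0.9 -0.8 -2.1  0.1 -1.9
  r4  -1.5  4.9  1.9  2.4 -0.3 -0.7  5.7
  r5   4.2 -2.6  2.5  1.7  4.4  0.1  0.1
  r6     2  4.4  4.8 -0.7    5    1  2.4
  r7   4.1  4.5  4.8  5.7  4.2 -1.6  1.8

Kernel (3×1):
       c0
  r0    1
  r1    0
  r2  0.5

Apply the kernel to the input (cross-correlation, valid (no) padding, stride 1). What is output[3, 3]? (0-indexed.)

The receptive field on the input at this output position is [-0.8 / 2.4 / 1.7]. Elementwise product with the kernel and sum: -0.8·1 + 1.7·0.5.

0.05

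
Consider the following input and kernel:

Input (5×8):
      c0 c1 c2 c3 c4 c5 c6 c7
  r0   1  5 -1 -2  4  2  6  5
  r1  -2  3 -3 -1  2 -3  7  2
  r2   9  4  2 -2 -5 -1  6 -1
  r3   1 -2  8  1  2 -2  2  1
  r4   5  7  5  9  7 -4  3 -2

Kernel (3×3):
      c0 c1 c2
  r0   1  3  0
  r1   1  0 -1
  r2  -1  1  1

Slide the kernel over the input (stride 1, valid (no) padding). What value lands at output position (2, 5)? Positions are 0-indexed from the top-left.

The receptive field on the input at this output position is [-1 6 -1 / -2 2 1 / -4 3 -2]. Elementwise product with the kernel and sum: -1·1 + 6·3 + -2·1 + 1·-1 + -4·-1 + 3·1 + -2·1.

19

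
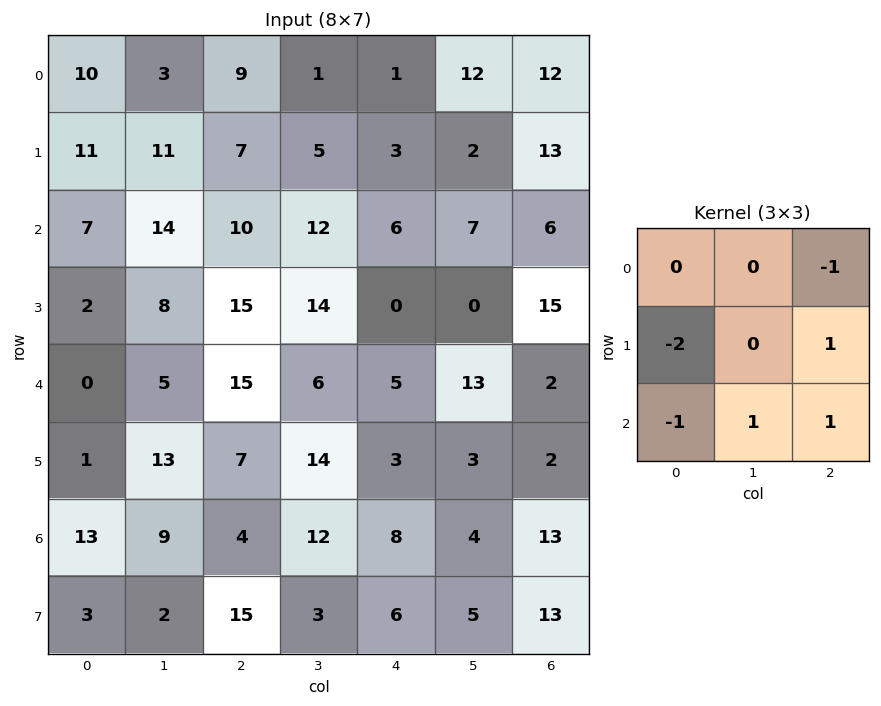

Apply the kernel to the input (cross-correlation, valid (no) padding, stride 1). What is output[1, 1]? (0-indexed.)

0

The receptive field on the input at this output position is [11 7 5 / 14 10 12 / 8 15 14]. Elementwise product with the kernel and sum: 5·-1 + 14·-2 + 12·1 + 8·-1 + 15·1 + 14·1.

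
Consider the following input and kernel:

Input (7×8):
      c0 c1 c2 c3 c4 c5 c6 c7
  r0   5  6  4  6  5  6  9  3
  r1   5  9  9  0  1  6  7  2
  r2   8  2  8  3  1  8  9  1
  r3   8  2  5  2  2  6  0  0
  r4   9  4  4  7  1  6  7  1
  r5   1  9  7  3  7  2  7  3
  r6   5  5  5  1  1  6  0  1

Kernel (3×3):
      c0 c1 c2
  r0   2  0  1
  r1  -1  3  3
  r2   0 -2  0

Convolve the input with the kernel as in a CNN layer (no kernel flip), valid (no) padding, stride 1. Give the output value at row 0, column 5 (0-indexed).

18

The receptive field on the input at this output position is [6 9 3 / 6 7 2 / 8 9 1]. Elementwise product with the kernel and sum: 6·2 + 3·1 + 6·-1 + 7·3 + 2·3 + 9·-2.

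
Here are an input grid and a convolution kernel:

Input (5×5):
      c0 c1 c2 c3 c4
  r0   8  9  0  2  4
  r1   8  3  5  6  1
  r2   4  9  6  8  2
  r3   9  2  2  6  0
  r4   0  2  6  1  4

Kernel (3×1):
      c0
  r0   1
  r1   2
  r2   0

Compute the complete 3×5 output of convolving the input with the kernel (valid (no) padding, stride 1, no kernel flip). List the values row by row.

Output[0,0]: The receptive field on the input at this output position is [8 / 8 / 4]. Elementwise product with the kernel and sum: 8·1 + 8·2.

24 15 10 14 6
16 21 17 22 5
22 13 10 20 2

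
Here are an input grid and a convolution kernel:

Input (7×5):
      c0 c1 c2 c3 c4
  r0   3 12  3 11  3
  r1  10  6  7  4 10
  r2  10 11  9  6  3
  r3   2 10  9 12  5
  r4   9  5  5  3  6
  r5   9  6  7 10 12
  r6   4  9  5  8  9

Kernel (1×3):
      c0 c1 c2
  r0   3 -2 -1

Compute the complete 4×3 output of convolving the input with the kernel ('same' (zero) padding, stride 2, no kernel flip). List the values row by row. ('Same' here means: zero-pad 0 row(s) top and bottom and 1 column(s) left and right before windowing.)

Output[0,0]: The receptive field on the zero-padded input at this output position is [0 3 12]. Elementwise product with the kernel and sum: 0·3 + 3·-2 + 12·-1.

-18 19 27
-31 9 12
-23 2 -3
-17 9 6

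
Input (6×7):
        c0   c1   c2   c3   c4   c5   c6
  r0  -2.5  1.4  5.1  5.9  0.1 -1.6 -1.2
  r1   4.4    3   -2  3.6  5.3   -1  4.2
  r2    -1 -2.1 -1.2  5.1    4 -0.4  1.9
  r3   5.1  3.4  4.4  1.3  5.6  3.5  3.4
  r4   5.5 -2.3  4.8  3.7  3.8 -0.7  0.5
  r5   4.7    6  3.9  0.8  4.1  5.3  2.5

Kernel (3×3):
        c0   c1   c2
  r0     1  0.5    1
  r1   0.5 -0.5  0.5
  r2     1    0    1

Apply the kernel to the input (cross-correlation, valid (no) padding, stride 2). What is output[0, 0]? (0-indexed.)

The receptive field on the input at this output position is [-2.5 1.4 5.1 / 4.4 3 -2 / -1 -2.1 -1.2]. Elementwise product with the kernel and sum: -2.5·1 + 1.4·0.5 + 5.1·1 + 4.4·0.5 + 3·-0.5 + -2·0.5 + -1·1 + -1.2·1.

0.8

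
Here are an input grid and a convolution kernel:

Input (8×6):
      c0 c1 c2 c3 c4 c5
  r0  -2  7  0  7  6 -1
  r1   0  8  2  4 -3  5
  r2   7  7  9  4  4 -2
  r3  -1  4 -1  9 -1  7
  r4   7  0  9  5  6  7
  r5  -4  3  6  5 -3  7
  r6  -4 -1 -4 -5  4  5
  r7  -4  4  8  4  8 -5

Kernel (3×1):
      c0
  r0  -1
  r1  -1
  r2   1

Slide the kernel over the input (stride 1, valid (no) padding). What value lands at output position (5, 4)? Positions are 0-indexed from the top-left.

7

The receptive field on the input at this output position is [-3 / 4 / 8]. Elementwise product with the kernel and sum: -3·-1 + 4·-1 + 8·1.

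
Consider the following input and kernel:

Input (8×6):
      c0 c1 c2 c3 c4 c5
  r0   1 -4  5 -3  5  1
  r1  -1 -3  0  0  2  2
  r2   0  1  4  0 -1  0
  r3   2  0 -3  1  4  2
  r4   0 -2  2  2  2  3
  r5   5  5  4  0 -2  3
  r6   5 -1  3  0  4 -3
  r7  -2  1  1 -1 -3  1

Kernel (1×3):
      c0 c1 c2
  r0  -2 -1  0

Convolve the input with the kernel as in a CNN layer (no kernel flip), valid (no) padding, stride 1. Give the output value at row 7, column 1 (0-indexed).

The receptive field on the input at this output position is [1 1 -1]. Elementwise product with the kernel and sum: 1·-2 + 1·-1.

-3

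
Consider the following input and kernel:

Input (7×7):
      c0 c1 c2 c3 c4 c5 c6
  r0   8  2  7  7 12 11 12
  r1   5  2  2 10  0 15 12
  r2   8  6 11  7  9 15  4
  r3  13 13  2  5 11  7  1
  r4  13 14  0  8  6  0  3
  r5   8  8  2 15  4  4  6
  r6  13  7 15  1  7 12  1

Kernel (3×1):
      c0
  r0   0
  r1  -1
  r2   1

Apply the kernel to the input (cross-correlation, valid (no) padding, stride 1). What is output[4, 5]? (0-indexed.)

8

The receptive field on the input at this output position is [0 / 4 / 12]. Elementwise product with the kernel and sum: 4·-1 + 12·1.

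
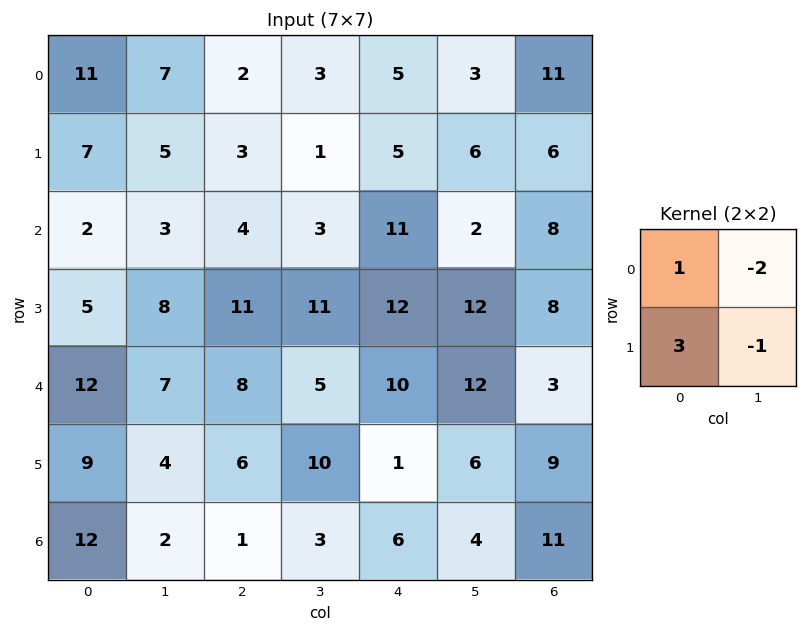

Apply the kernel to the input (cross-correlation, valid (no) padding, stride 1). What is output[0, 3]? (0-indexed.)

The receptive field on the input at this output position is [3 5 / 1 5]. Elementwise product with the kernel and sum: 3·1 + 5·-2 + 1·3 + 5·-1.

-9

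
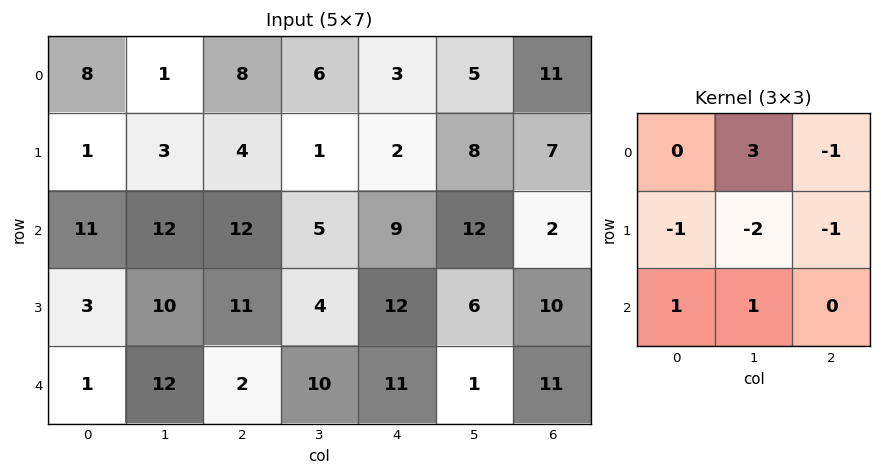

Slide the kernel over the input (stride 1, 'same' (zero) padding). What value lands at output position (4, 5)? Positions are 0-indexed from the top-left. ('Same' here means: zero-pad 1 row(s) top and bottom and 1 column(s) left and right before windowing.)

The receptive field on the zero-padded input at this output position is [12 6 10 / 11 1 11 / 0 0 0]. Elementwise product with the kernel and sum: 6·3 + 10·-1 + 11·-1 + 1·-2 + 11·-1 + 0·1 + 0·1.

-16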